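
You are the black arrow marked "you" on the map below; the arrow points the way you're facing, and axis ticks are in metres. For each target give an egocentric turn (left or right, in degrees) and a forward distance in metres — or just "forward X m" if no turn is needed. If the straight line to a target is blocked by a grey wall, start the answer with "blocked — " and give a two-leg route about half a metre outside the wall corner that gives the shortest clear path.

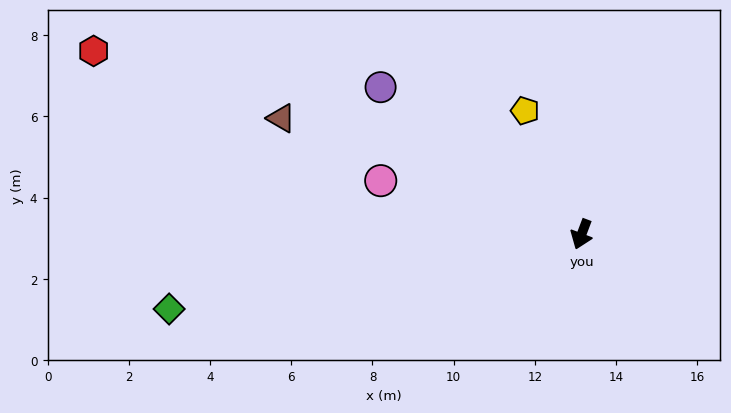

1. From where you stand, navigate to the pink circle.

turn right 84°, forward 5.1 m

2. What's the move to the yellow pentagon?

turn right 135°, forward 3.3 m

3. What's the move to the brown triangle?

turn right 90°, forward 7.9 m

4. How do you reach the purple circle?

turn right 106°, forward 6.1 m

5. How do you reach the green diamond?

turn right 59°, forward 10.3 m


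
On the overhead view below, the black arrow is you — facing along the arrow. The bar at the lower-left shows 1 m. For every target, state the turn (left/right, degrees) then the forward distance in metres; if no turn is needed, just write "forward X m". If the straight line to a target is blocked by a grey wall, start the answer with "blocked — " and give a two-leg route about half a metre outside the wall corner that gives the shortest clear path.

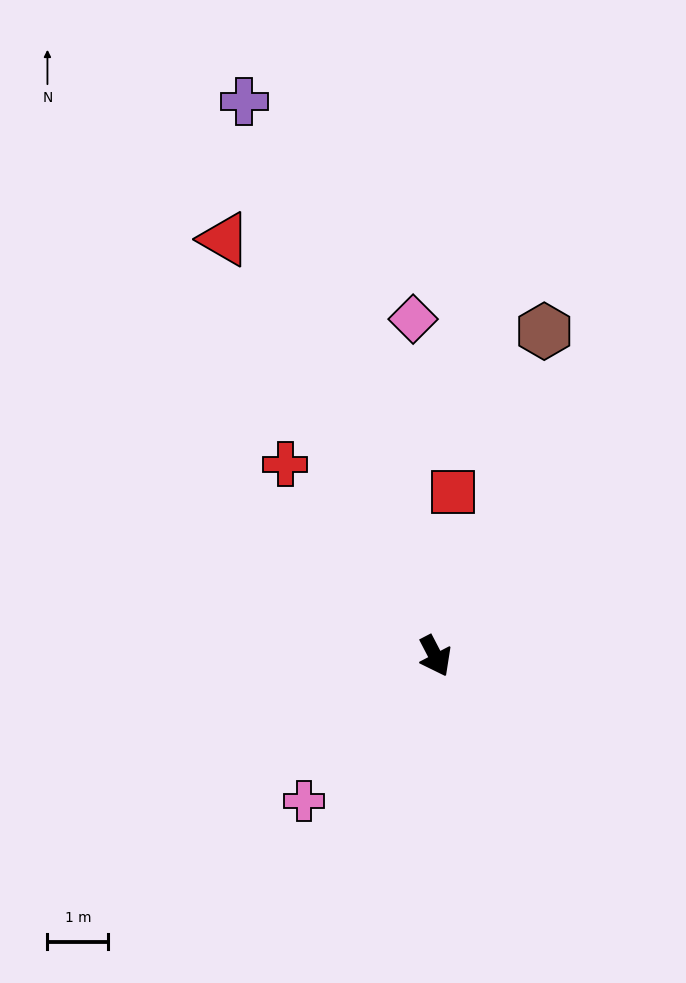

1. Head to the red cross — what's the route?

turn right 169°, forward 4.0 m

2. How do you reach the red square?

turn left 146°, forward 2.7 m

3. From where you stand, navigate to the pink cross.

turn right 70°, forward 3.2 m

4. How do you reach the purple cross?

turn left 172°, forward 9.7 m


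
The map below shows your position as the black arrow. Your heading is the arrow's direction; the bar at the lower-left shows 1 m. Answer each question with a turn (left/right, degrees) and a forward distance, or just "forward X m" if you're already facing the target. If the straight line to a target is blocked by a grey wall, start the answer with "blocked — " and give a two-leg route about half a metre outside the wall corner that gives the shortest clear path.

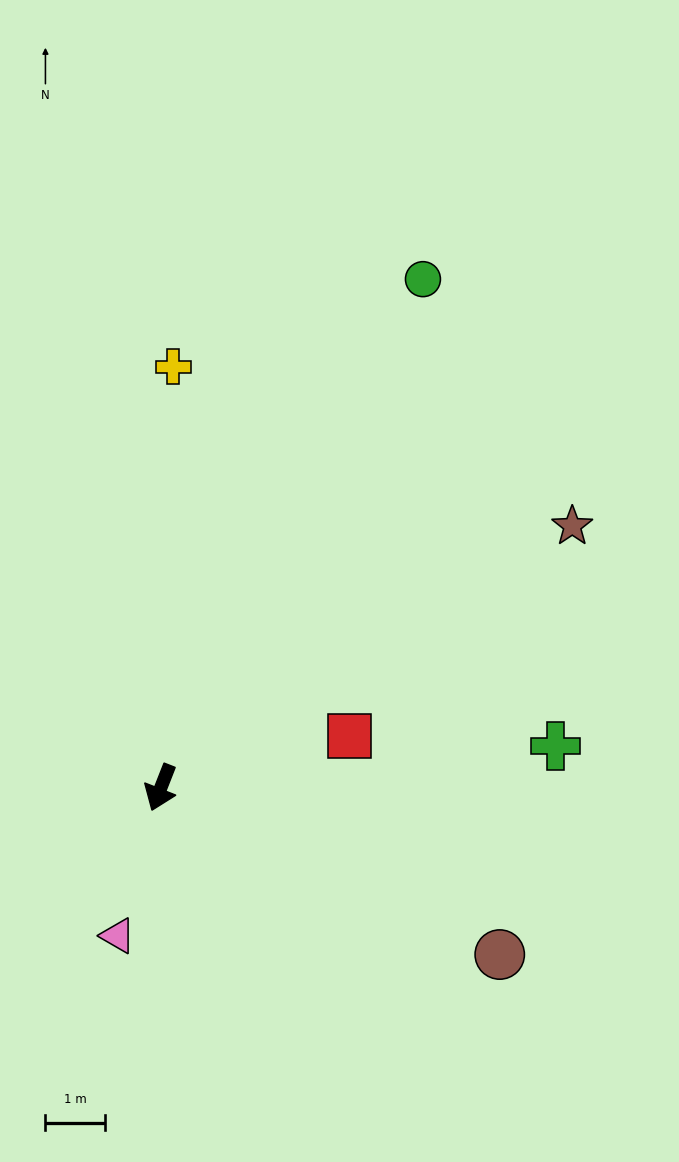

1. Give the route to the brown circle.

turn left 85°, forward 6.3 m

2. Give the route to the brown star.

turn left 144°, forward 8.1 m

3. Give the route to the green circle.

turn left 174°, forward 9.5 m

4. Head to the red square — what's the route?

turn left 127°, forward 3.3 m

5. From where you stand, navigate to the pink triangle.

turn left 5°, forward 2.6 m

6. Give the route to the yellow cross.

turn right 160°, forward 7.0 m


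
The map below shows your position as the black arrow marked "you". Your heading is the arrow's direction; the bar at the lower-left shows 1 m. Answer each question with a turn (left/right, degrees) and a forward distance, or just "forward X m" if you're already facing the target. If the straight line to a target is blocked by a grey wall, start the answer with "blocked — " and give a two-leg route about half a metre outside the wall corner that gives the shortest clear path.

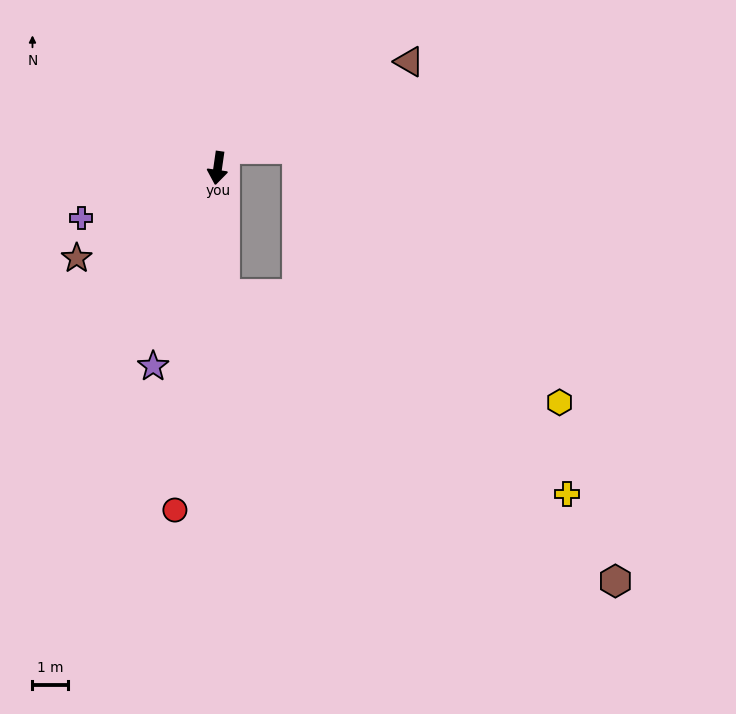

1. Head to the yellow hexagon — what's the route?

blocked — turn left 11°, forward 3.5 m, then turn left 69°, forward 9.8 m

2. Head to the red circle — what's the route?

forward 9.6 m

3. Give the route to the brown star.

turn right 49°, forward 4.7 m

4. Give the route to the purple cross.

turn right 62°, forward 4.1 m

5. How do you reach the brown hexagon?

blocked — turn left 11°, forward 3.5 m, then turn left 51°, forward 13.5 m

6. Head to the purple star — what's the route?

turn right 10°, forward 5.8 m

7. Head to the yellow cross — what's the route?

blocked — turn left 11°, forward 3.5 m, then turn left 57°, forward 11.1 m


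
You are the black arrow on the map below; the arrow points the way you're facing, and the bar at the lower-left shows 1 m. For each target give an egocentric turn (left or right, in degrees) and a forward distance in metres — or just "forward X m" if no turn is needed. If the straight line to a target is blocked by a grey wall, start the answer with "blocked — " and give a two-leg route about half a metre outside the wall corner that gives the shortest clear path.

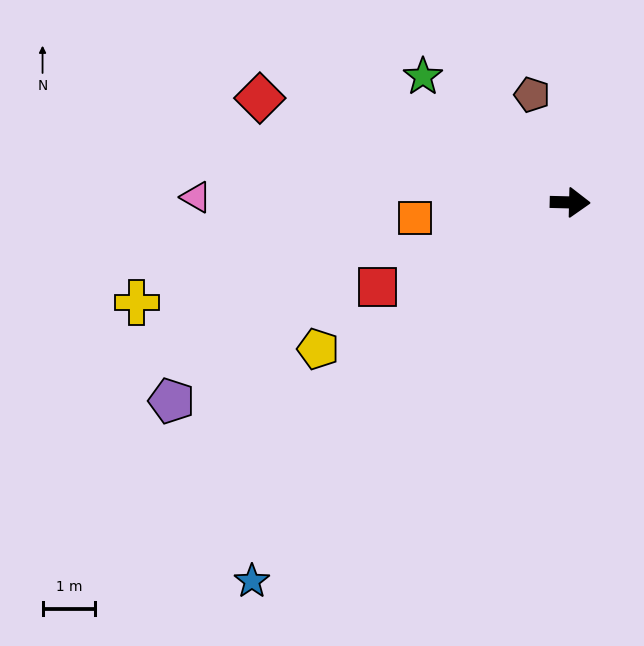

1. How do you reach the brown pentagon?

turn left 111°, forward 2.2 m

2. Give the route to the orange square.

turn right 173°, forward 3.0 m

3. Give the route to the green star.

turn left 141°, forward 3.7 m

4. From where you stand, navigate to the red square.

turn right 155°, forward 4.0 m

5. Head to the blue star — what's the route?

turn right 129°, forward 9.4 m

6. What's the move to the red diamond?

turn left 163°, forward 6.2 m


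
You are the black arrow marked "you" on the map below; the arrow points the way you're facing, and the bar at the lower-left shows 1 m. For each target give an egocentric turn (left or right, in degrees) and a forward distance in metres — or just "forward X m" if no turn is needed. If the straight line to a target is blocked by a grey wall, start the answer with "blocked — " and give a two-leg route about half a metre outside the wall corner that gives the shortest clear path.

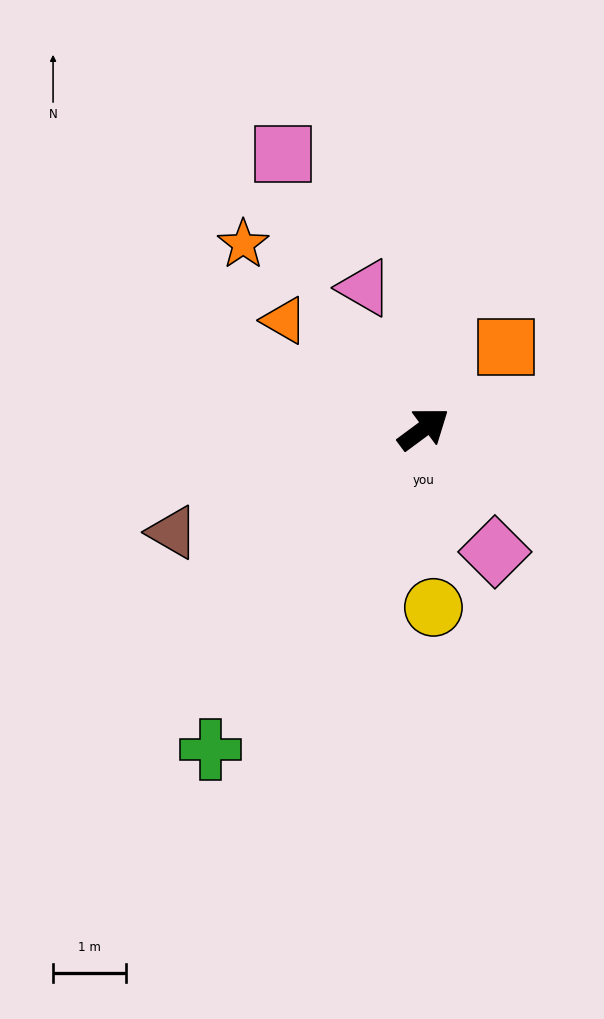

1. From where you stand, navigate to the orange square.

turn left 8°, forward 1.6 m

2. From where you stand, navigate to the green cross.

turn right 160°, forward 5.3 m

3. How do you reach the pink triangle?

turn left 76°, forward 2.1 m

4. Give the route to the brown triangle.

turn left 166°, forward 3.7 m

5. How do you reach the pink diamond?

turn right 96°, forward 2.0 m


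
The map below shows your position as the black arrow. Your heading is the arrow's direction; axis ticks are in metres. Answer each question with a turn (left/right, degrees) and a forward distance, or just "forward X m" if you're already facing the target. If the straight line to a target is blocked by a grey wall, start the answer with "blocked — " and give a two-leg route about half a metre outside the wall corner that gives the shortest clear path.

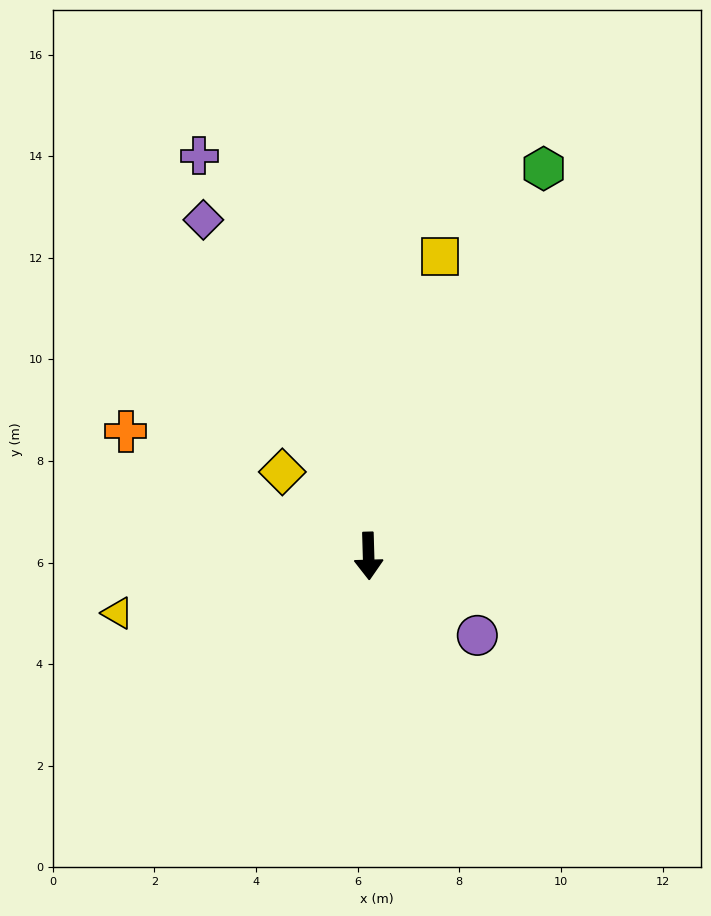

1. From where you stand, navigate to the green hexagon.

turn left 154°, forward 8.4 m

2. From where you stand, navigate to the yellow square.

turn left 165°, forward 6.1 m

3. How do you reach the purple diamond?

turn right 155°, forward 7.4 m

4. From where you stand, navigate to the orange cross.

turn right 119°, forward 5.4 m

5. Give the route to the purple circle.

turn left 52°, forward 2.7 m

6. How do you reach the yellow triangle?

turn right 79°, forward 5.1 m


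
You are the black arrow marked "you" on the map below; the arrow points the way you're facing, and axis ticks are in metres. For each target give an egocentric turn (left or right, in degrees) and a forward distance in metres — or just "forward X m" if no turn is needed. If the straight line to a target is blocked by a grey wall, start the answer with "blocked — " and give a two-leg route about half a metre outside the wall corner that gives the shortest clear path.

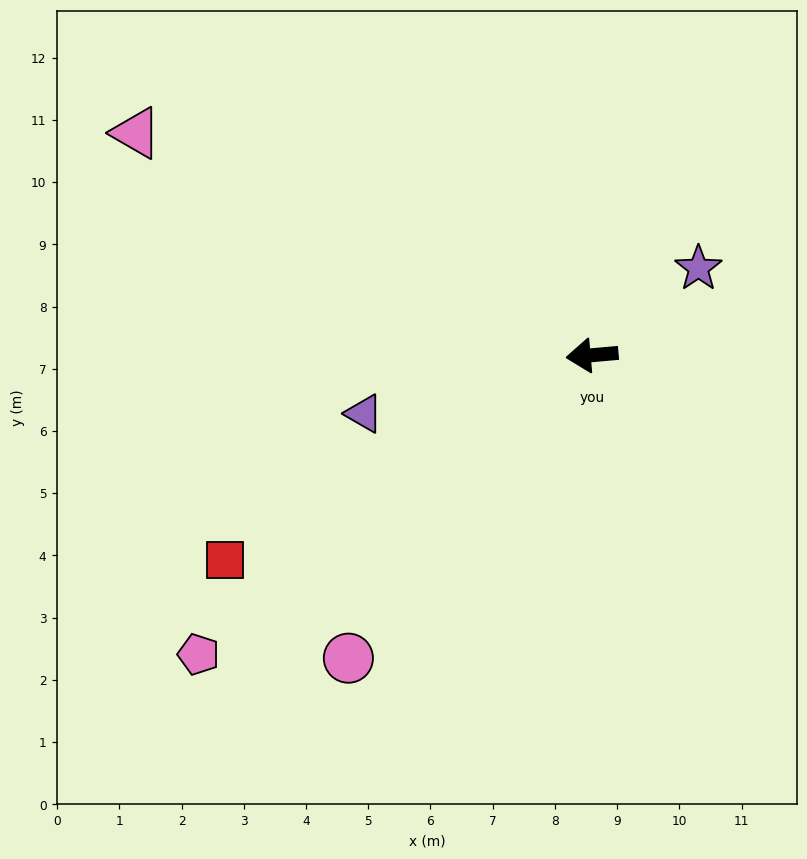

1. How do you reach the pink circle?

turn left 46°, forward 6.2 m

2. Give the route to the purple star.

turn right 146°, forward 2.2 m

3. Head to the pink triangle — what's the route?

turn right 31°, forward 8.2 m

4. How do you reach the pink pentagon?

turn left 32°, forward 7.9 m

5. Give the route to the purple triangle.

turn left 9°, forward 3.8 m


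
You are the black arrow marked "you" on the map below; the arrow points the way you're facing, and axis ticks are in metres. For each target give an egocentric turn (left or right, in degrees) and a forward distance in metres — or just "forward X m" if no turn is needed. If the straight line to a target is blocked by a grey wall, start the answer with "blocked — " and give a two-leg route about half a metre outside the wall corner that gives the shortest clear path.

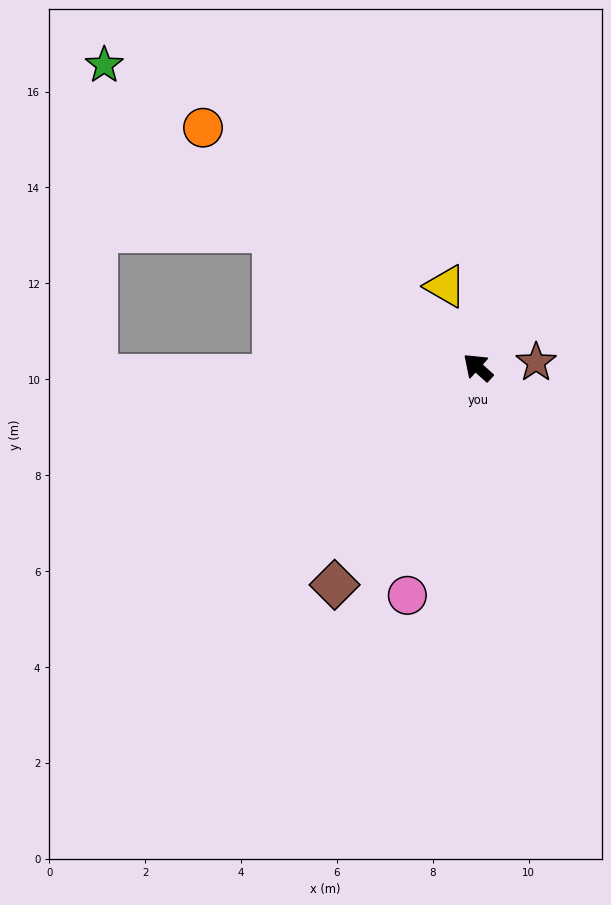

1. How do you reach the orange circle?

forward 7.6 m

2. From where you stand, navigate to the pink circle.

turn left 115°, forward 5.0 m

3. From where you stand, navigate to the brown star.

turn right 133°, forward 1.2 m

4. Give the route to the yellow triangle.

turn right 26°, forward 1.8 m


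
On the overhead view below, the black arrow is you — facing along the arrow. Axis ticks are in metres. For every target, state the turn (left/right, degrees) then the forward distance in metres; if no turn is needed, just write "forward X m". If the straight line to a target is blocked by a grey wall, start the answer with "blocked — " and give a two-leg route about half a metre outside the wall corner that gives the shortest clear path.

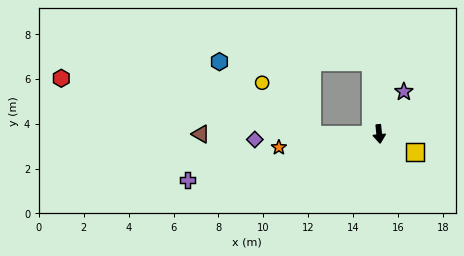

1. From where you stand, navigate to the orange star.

turn right 88°, forward 4.5 m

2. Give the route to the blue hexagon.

blocked — turn right 95°, forward 3.0 m, then turn right 39°, forward 5.3 m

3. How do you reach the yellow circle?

blocked — turn right 95°, forward 3.0 m, then turn right 47°, forward 3.2 m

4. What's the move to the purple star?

turn left 144°, forward 2.2 m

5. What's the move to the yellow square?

turn left 58°, forward 1.8 m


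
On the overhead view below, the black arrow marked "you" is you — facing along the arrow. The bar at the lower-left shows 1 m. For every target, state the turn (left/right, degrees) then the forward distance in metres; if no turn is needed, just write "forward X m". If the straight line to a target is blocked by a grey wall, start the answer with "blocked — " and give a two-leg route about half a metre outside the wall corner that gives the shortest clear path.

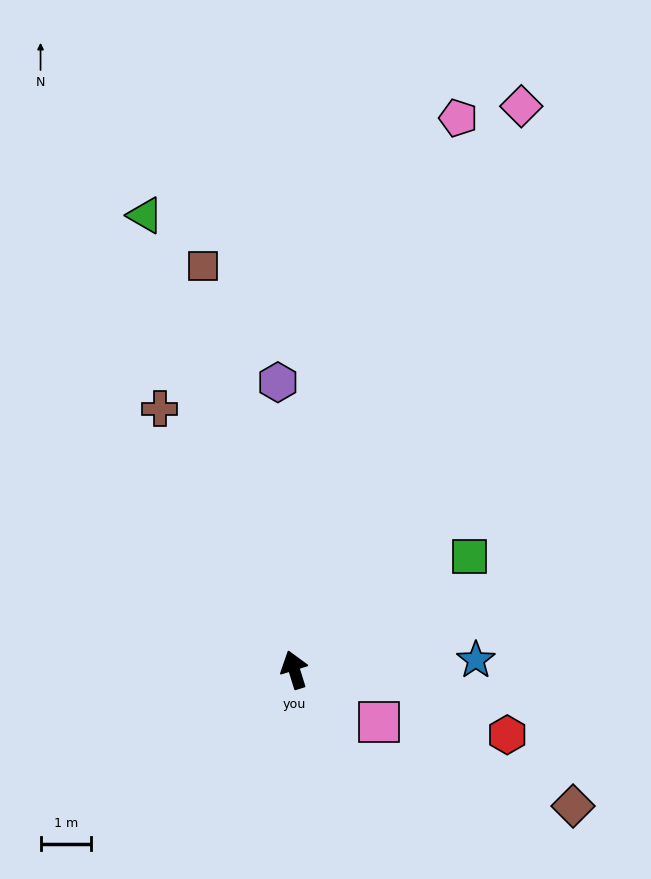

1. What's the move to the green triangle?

forward 9.4 m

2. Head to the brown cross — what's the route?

turn left 10°, forward 5.8 m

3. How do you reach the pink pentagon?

turn right 34°, forward 11.3 m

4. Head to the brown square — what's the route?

turn right 5°, forward 8.1 m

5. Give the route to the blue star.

turn right 104°, forward 3.6 m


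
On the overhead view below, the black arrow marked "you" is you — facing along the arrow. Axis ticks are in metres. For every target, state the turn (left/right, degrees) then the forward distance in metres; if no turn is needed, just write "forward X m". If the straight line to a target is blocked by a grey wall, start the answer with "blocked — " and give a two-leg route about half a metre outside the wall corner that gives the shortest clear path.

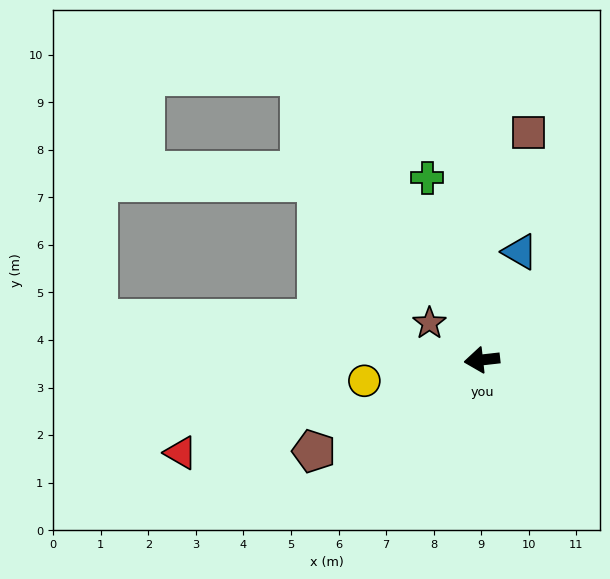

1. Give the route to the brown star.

turn right 41°, forward 1.3 m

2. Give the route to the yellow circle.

turn left 4°, forward 2.5 m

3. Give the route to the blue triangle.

turn right 116°, forward 2.4 m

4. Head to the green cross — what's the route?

turn right 80°, forward 4.0 m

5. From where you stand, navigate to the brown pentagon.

turn left 22°, forward 4.0 m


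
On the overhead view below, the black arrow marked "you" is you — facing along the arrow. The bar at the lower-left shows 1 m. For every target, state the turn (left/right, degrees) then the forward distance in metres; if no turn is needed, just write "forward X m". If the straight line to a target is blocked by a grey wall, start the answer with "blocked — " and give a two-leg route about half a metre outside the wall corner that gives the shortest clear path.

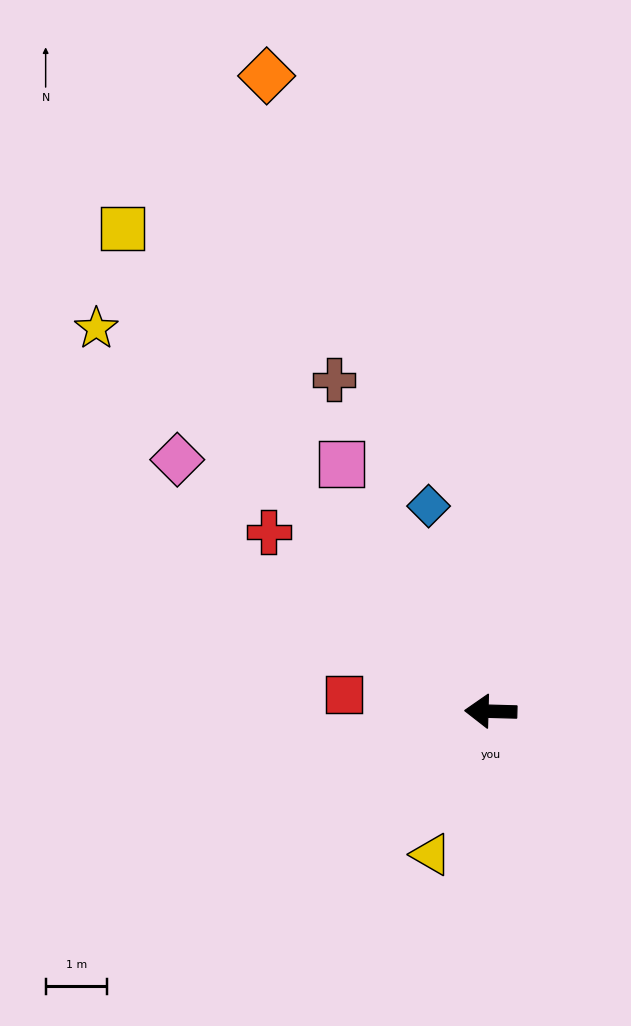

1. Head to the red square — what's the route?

turn right 5°, forward 2.4 m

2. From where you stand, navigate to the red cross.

turn right 37°, forward 4.7 m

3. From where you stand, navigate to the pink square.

turn right 57°, forward 4.7 m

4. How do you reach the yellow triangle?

turn left 69°, forward 2.5 m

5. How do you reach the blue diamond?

turn right 72°, forward 3.5 m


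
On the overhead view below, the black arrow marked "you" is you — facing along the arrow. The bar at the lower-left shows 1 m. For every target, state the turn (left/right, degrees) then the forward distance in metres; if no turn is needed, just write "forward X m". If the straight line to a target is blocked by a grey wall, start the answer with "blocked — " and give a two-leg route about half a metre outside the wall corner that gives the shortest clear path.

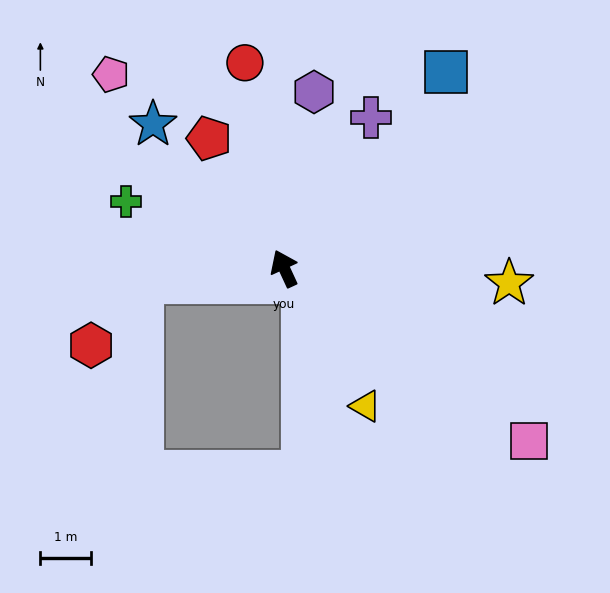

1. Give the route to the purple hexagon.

turn right 34°, forward 3.5 m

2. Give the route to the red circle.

turn right 14°, forward 4.1 m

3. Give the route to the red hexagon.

blocked — turn left 71°, forward 2.8 m, then turn left 45°, forward 1.6 m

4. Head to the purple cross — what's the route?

turn right 55°, forward 3.4 m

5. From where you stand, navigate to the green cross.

turn left 42°, forward 3.4 m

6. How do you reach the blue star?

turn left 18°, forward 3.8 m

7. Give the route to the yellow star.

turn right 119°, forward 4.4 m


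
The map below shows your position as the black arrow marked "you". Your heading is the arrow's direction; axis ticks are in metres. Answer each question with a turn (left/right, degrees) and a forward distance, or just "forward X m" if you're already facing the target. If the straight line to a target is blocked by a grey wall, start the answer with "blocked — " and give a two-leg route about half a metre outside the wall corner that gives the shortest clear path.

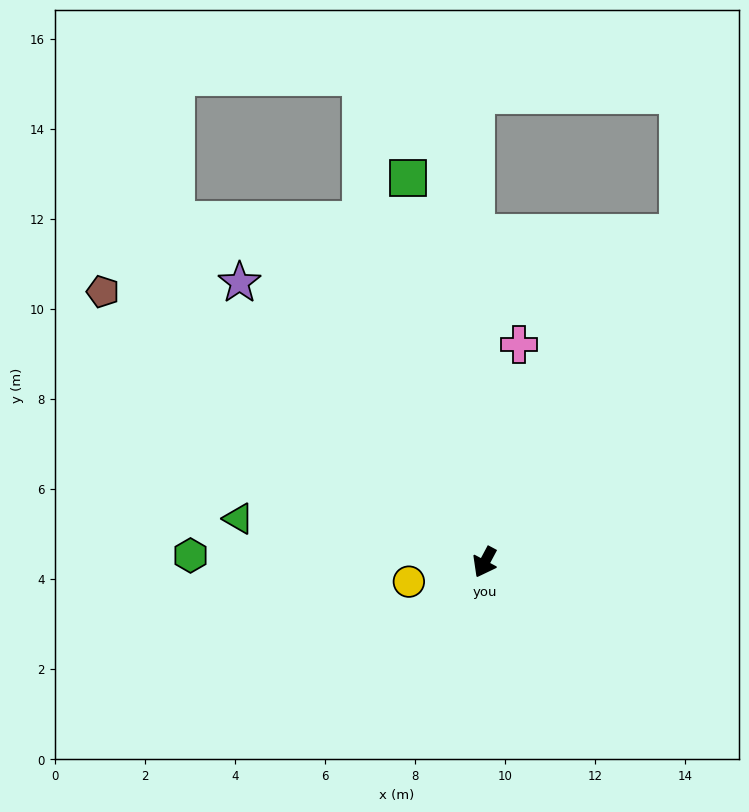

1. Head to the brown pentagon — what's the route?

turn right 97°, forward 10.4 m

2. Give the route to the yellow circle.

turn right 48°, forward 1.7 m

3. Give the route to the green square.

turn right 141°, forward 8.7 m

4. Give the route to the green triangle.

turn right 72°, forward 5.6 m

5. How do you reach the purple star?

turn right 111°, forward 8.3 m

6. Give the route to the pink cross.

turn right 161°, forward 4.9 m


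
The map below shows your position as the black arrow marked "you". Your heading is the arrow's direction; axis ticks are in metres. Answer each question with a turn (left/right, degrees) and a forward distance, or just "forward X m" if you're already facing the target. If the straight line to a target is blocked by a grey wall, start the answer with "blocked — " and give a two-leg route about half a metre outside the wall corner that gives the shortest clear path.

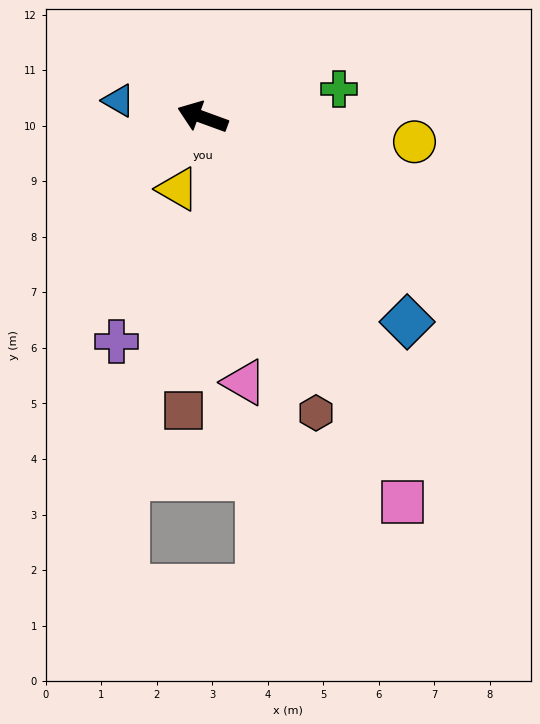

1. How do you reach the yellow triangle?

turn left 91°, forward 1.4 m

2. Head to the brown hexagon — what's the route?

turn left 131°, forward 5.7 m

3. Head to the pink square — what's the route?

turn left 138°, forward 7.8 m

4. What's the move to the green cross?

turn right 148°, forward 2.5 m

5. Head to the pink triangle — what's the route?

turn left 119°, forward 4.8 m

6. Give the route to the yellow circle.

turn right 167°, forward 3.8 m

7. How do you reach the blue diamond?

turn left 155°, forward 5.2 m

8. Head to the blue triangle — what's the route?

turn left 9°, forward 1.5 m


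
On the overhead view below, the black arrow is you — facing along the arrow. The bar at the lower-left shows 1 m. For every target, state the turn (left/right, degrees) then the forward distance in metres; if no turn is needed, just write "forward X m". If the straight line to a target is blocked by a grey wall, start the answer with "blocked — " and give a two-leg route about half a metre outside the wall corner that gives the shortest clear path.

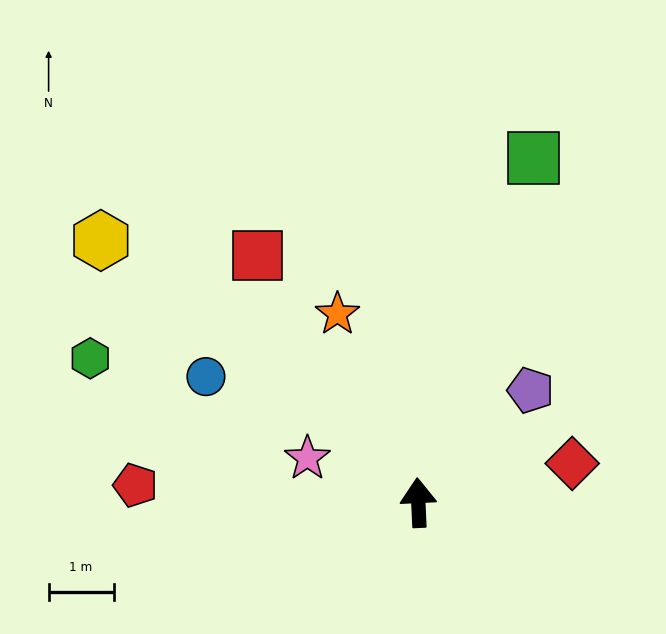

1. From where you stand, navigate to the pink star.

turn left 66°, forward 1.8 m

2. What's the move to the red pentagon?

turn left 84°, forward 4.4 m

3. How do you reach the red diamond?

turn right 78°, forward 2.4 m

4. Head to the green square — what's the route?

turn right 21°, forward 5.6 m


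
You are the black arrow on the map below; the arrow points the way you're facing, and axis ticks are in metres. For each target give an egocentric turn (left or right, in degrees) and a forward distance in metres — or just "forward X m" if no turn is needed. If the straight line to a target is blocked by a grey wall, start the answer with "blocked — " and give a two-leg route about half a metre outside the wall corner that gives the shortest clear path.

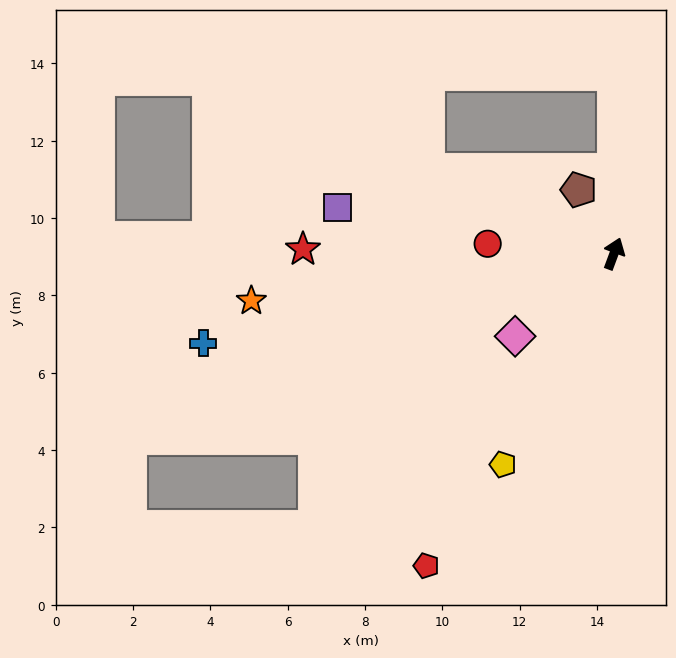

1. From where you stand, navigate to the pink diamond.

turn left 150°, forward 3.3 m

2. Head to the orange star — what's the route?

turn left 118°, forward 9.5 m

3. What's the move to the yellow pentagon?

turn left 173°, forward 6.2 m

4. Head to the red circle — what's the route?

turn left 106°, forward 3.3 m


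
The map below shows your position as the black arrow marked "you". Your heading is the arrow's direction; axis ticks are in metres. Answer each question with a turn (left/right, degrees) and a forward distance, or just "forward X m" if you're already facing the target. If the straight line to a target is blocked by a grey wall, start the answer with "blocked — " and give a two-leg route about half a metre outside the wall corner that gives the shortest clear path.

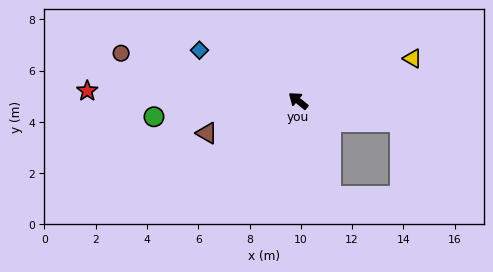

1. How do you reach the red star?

turn left 36°, forward 8.2 m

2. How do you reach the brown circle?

turn left 24°, forward 7.2 m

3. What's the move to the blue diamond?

turn left 12°, forward 4.3 m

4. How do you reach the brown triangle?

turn left 59°, forward 3.8 m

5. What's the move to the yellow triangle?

turn right 121°, forward 4.8 m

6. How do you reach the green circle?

turn left 45°, forward 5.7 m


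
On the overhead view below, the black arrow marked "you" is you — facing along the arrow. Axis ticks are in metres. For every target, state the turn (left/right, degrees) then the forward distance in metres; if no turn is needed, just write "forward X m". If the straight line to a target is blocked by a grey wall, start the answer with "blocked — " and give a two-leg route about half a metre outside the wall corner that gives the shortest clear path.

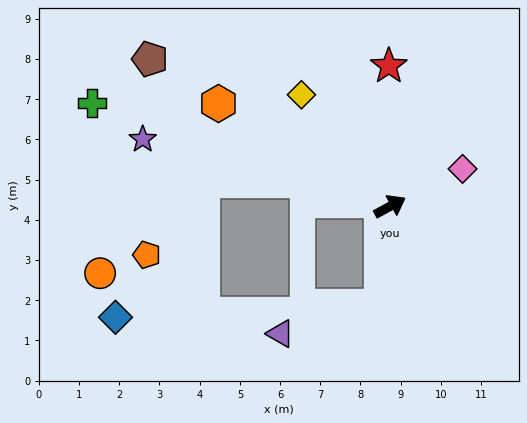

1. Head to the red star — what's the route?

turn left 62°, forward 3.5 m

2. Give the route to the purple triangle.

blocked — turn right 124°, forward 2.5 m, then turn right 69°, forward 2.6 m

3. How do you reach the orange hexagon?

turn left 120°, forward 5.0 m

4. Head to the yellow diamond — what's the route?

turn left 100°, forward 3.5 m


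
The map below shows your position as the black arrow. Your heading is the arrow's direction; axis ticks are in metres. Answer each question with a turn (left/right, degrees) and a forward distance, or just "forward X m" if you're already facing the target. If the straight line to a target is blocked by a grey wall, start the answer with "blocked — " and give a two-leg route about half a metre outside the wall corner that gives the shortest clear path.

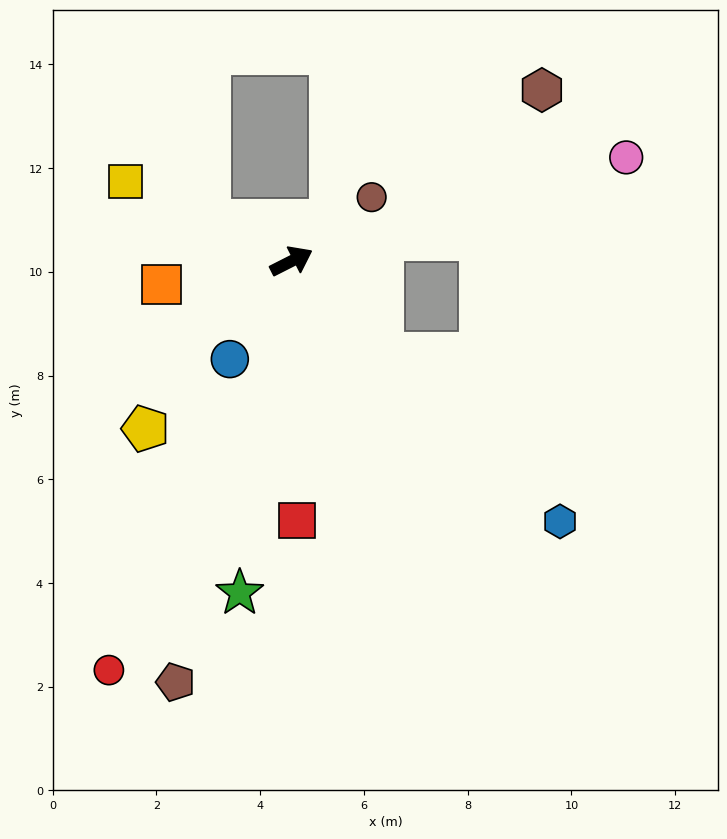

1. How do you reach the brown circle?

turn left 12°, forward 2.0 m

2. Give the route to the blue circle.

turn right 149°, forward 2.2 m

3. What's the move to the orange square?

turn left 163°, forward 2.6 m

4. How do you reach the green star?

turn right 126°, forward 6.5 m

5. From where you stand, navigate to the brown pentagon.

turn right 132°, forward 8.4 m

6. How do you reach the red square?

turn right 116°, forward 5.0 m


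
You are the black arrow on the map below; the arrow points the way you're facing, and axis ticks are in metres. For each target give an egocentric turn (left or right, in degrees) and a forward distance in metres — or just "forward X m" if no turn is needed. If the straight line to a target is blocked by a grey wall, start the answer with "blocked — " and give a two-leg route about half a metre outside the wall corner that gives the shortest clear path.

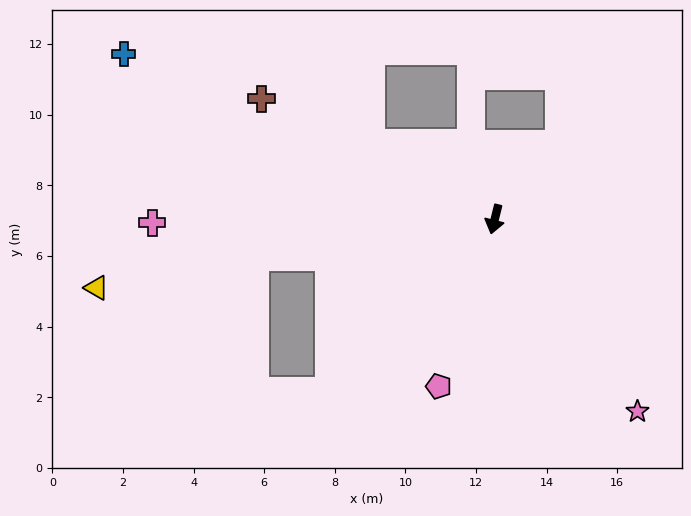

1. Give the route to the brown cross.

turn right 103°, forward 7.4 m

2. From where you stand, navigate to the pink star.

turn left 51°, forward 6.8 m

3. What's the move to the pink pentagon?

turn right 5°, forward 5.0 m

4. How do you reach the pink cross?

turn right 75°, forward 9.7 m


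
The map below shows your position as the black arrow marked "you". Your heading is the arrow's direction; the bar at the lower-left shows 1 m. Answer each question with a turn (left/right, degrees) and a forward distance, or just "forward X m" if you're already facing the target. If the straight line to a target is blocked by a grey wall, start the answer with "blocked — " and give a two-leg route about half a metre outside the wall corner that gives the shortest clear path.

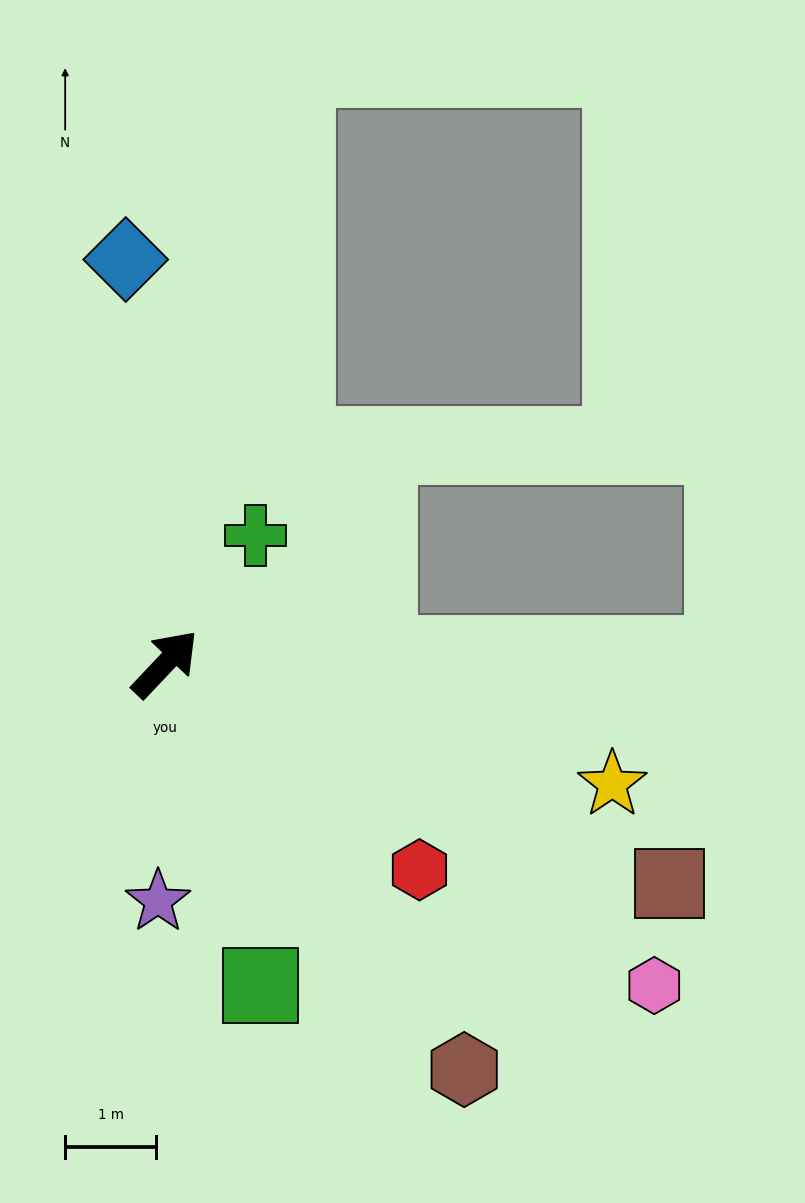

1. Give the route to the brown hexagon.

turn right 100°, forward 5.6 m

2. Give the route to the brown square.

turn right 70°, forward 6.1 m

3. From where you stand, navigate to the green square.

turn right 120°, forward 3.7 m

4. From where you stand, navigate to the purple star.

turn right 138°, forward 2.6 m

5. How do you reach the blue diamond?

turn left 49°, forward 4.5 m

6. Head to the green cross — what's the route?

turn left 8°, forward 1.7 m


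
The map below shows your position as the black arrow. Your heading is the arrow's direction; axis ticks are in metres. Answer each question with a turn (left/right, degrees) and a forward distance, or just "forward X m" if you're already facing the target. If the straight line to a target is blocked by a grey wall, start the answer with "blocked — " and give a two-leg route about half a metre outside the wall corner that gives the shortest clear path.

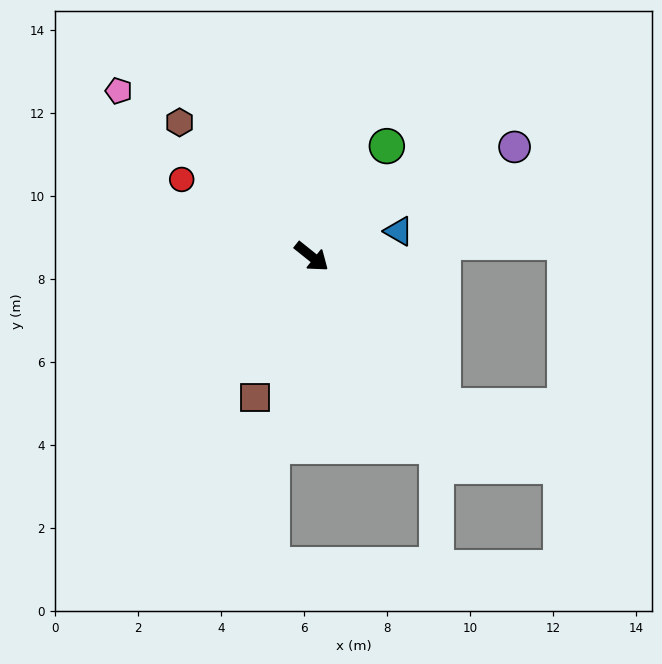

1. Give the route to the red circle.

turn right 172°, forward 3.6 m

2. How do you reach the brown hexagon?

turn left 173°, forward 4.5 m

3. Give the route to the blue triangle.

turn left 55°, forward 2.2 m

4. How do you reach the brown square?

turn right 73°, forward 3.7 m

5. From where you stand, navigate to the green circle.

turn left 94°, forward 3.2 m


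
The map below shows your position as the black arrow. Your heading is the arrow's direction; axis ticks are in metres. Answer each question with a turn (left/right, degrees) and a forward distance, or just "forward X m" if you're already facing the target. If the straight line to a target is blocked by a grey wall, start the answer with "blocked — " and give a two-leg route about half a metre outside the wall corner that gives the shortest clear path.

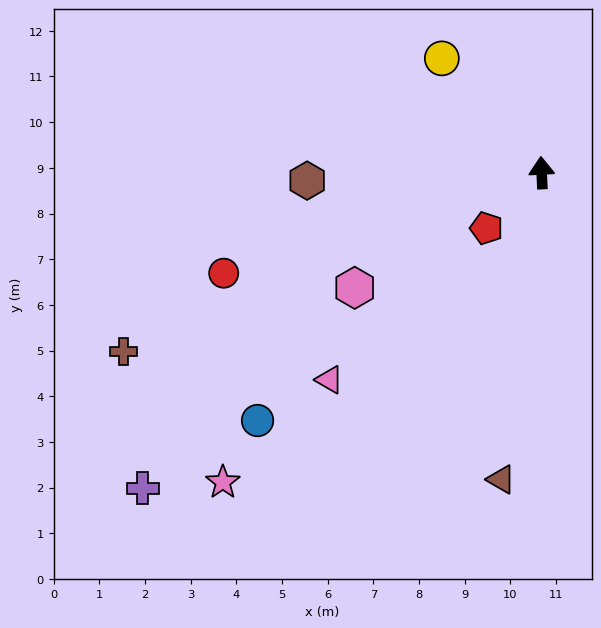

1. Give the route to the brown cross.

turn left 110°, forward 10.0 m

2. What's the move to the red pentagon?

turn left 132°, forward 1.7 m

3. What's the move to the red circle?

turn left 105°, forward 7.3 m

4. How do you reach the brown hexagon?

turn left 89°, forward 5.1 m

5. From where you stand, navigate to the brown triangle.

turn left 170°, forward 6.8 m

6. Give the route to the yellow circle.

turn left 38°, forward 3.3 m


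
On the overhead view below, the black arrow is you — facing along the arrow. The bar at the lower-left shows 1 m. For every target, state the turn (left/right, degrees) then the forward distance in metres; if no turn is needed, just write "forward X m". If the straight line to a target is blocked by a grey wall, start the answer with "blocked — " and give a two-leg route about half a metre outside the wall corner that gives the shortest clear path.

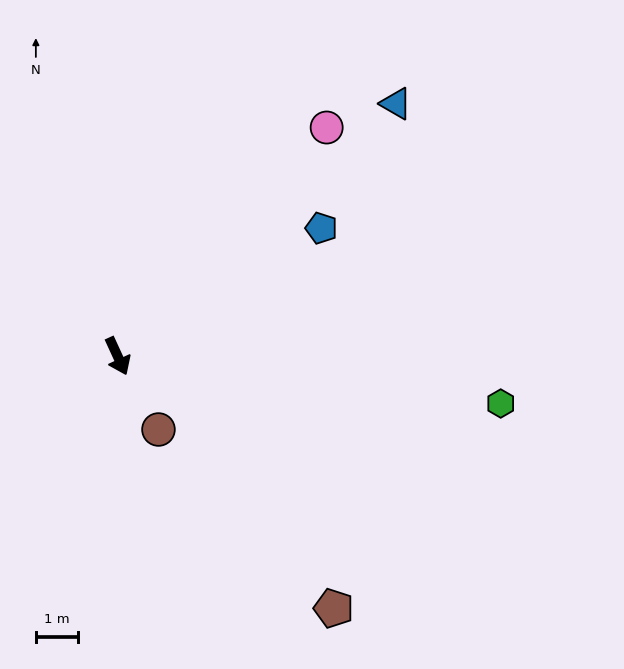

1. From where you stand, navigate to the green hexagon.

turn left 58°, forward 9.2 m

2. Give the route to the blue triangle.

turn left 108°, forward 8.9 m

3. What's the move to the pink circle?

turn left 113°, forward 7.4 m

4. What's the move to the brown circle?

turn left 4°, forward 2.0 m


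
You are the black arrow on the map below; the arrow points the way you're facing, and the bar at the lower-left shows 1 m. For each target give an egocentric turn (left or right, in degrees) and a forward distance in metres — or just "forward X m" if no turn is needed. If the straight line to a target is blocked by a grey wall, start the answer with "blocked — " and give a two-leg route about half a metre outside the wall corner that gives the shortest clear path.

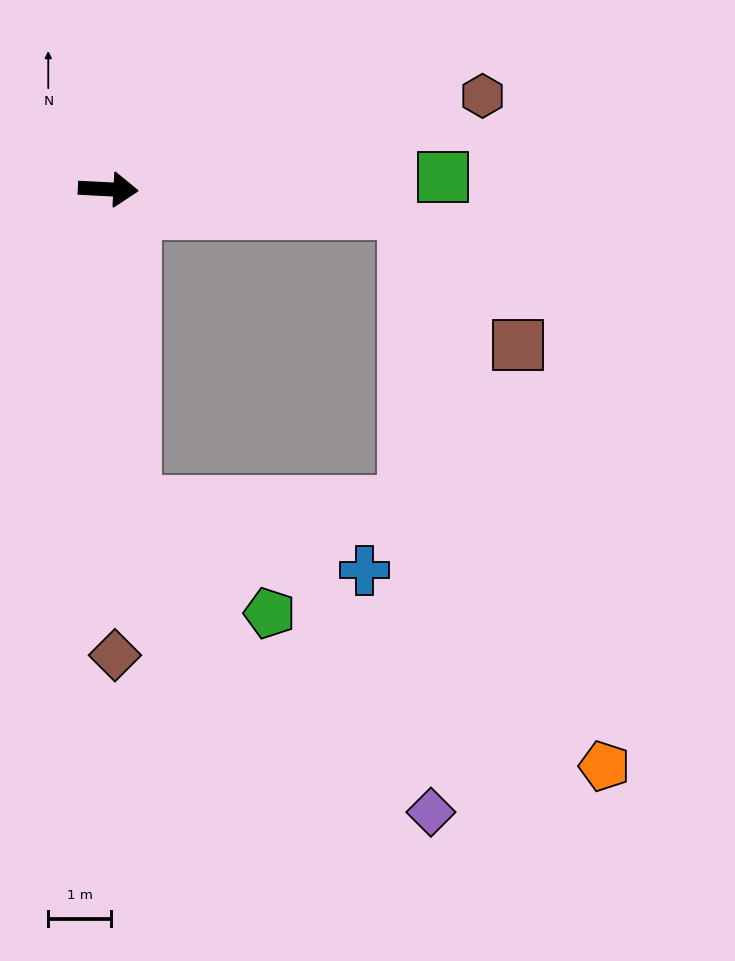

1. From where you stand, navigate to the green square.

turn left 5°, forward 5.4 m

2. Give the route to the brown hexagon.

turn left 17°, forward 6.2 m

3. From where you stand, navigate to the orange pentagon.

blocked — forward 4.7 m, then turn right 67°, forward 9.4 m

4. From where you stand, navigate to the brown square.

blocked — forward 4.7 m, then turn right 46°, forward 2.8 m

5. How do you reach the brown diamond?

turn right 86°, forward 7.5 m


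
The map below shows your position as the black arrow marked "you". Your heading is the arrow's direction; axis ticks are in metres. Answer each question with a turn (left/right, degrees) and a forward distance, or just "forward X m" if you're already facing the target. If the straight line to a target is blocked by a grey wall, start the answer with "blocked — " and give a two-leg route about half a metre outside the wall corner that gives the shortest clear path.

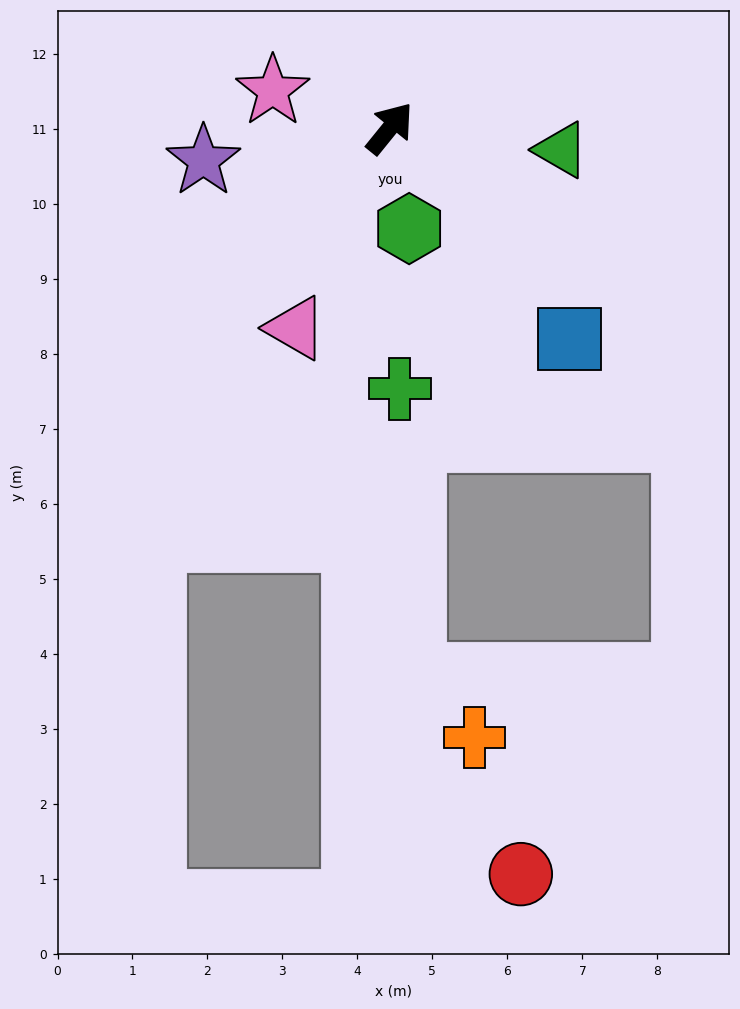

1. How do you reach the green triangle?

turn right 58°, forward 2.3 m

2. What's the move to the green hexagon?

turn right 130°, forward 1.4 m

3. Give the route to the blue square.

turn right 101°, forward 3.7 m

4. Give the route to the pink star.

turn left 111°, forward 1.6 m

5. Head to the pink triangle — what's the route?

turn right 166°, forward 2.9 m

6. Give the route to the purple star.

turn left 139°, forward 2.5 m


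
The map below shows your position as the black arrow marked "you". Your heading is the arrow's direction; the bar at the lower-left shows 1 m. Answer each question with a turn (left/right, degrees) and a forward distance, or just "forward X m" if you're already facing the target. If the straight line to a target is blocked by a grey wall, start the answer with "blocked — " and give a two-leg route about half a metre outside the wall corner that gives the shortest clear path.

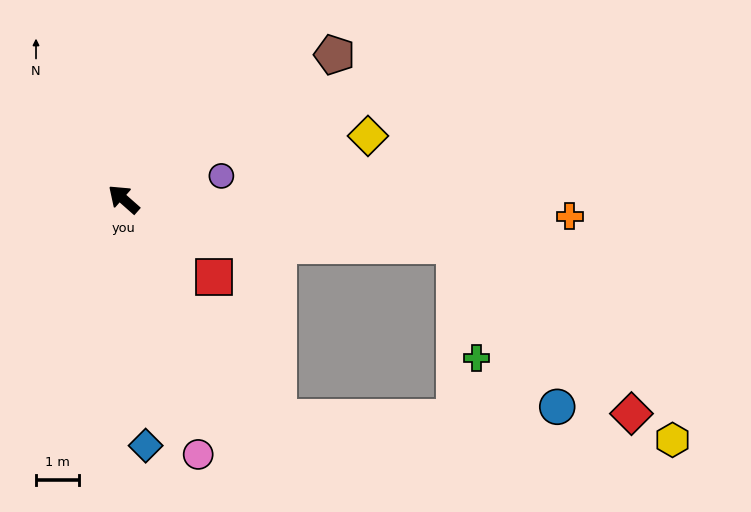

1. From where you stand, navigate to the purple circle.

turn right 125°, forward 2.3 m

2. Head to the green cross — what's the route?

blocked — turn right 147°, forward 7.8 m, then turn right 70°, forward 2.7 m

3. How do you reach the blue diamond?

turn left 137°, forward 5.8 m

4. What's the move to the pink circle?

turn left 148°, forward 6.2 m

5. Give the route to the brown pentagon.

turn right 104°, forward 6.0 m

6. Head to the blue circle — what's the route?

blocked — turn right 147°, forward 7.8 m, then turn right 49°, forward 4.5 m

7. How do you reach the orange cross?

turn right 141°, forward 10.4 m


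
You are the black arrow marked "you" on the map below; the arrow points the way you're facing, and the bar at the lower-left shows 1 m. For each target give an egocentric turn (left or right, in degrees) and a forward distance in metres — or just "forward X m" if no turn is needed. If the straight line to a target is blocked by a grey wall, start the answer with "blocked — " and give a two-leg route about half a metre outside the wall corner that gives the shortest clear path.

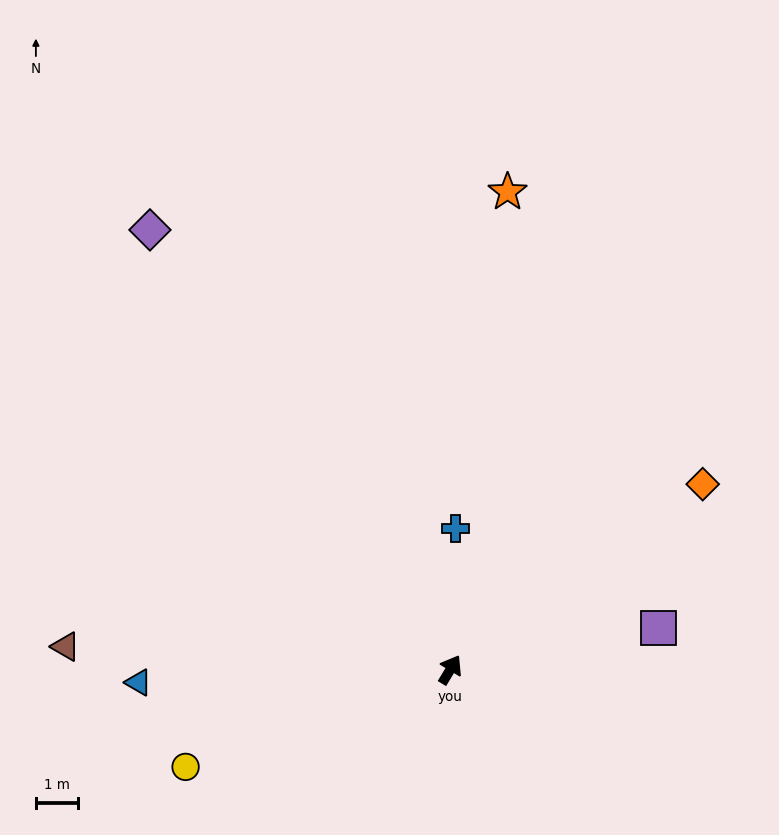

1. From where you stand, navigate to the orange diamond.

turn right 23°, forward 7.5 m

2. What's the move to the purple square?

turn right 48°, forward 5.1 m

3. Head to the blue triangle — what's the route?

turn left 123°, forward 7.5 m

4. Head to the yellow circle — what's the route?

turn left 141°, forward 6.7 m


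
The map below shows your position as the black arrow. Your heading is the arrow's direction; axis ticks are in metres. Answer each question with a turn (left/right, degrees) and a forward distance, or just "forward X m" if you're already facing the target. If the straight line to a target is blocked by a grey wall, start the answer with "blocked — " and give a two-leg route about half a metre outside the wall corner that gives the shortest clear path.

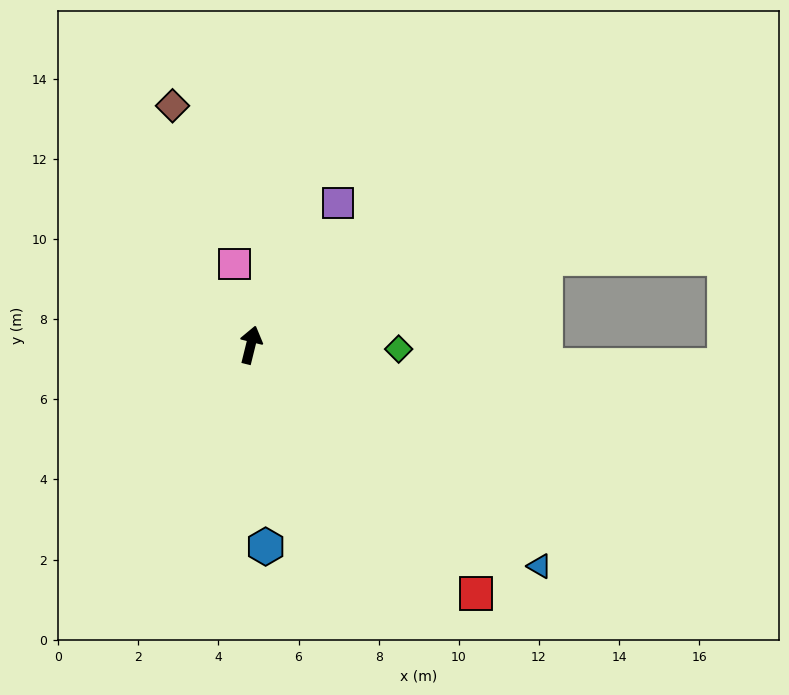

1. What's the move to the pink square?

turn left 25°, forward 2.1 m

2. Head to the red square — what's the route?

turn right 124°, forward 8.4 m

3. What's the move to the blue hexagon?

turn right 162°, forward 5.0 m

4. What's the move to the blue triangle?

turn right 114°, forward 9.1 m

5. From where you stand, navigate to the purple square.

turn right 18°, forward 4.2 m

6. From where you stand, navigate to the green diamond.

turn right 78°, forward 3.7 m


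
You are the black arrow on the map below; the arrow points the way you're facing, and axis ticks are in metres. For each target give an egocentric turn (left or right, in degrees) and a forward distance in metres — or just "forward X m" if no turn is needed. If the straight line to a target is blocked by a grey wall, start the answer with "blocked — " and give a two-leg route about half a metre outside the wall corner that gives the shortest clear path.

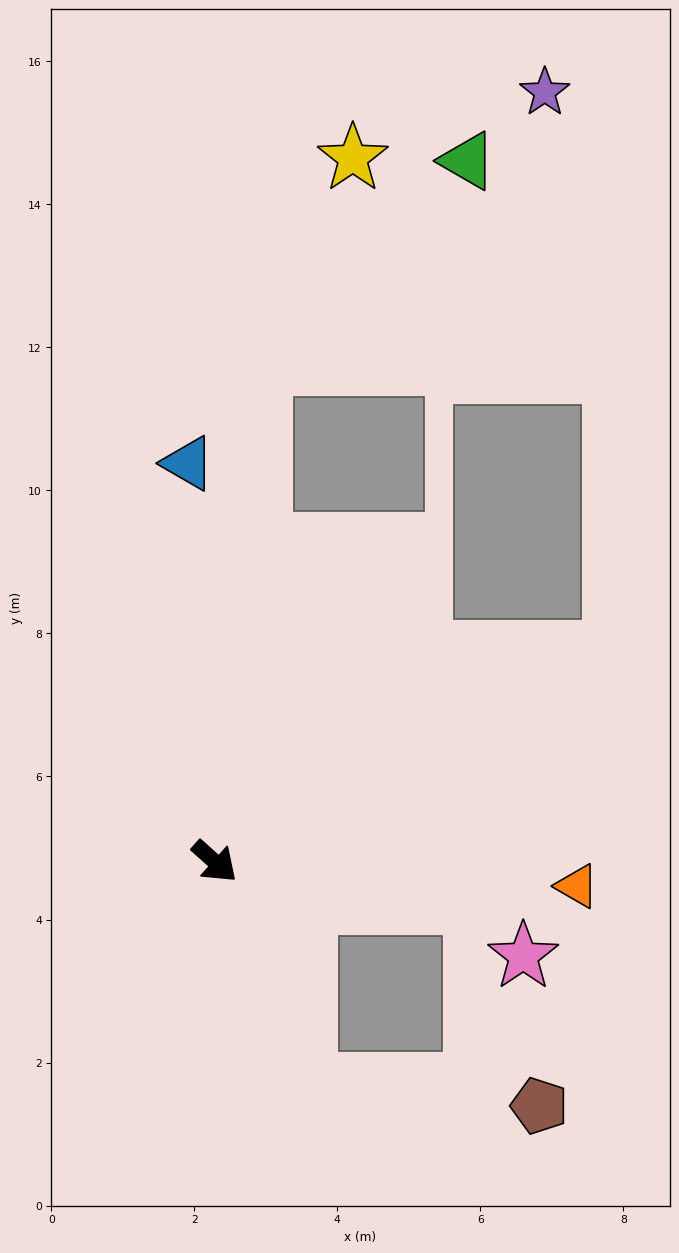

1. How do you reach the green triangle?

blocked — turn left 126°, forward 7.0 m, then turn right 40°, forward 4.1 m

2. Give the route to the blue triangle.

turn left 136°, forward 5.6 m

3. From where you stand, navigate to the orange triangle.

turn left 38°, forward 5.1 m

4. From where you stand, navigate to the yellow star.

blocked — turn left 126°, forward 7.0 m, then turn right 18°, forward 3.2 m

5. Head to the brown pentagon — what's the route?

blocked — turn right 26°, forward 3.3 m, then turn left 62°, forward 3.3 m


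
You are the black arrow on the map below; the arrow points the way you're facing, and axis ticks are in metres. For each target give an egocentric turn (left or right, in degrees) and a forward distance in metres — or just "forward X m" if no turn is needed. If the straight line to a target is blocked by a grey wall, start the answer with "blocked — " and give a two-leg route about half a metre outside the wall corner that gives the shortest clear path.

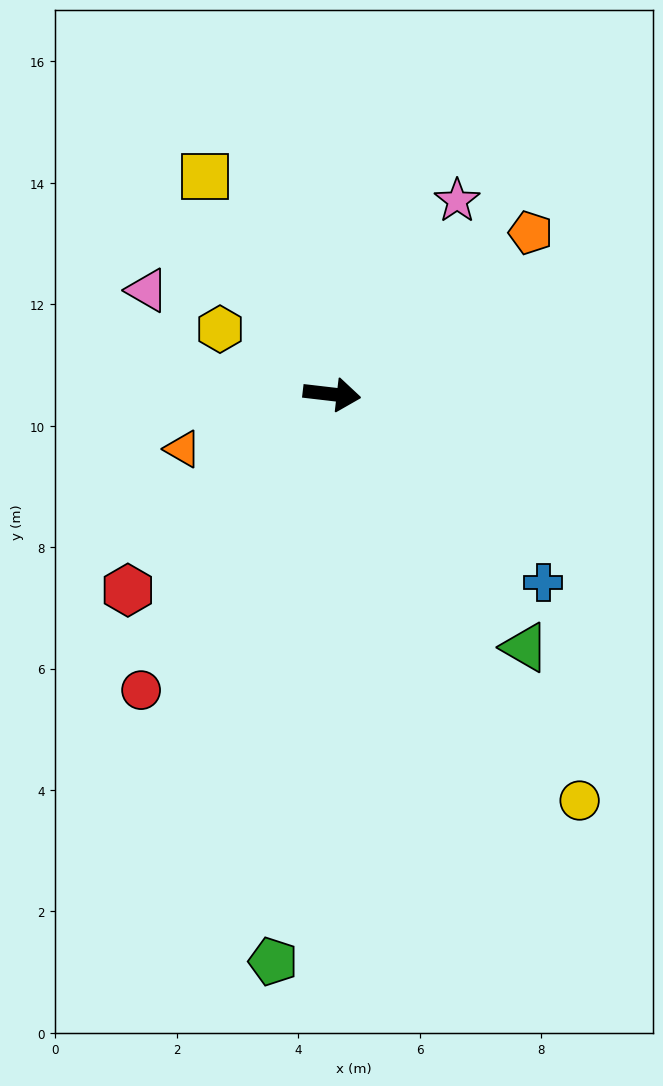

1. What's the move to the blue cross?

turn right 35°, forward 4.7 m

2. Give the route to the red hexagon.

turn right 130°, forward 4.7 m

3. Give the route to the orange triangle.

turn right 153°, forward 2.6 m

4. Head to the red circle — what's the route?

turn right 116°, forward 5.8 m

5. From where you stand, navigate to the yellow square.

turn left 127°, forward 4.1 m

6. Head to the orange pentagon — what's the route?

turn left 46°, forward 4.2 m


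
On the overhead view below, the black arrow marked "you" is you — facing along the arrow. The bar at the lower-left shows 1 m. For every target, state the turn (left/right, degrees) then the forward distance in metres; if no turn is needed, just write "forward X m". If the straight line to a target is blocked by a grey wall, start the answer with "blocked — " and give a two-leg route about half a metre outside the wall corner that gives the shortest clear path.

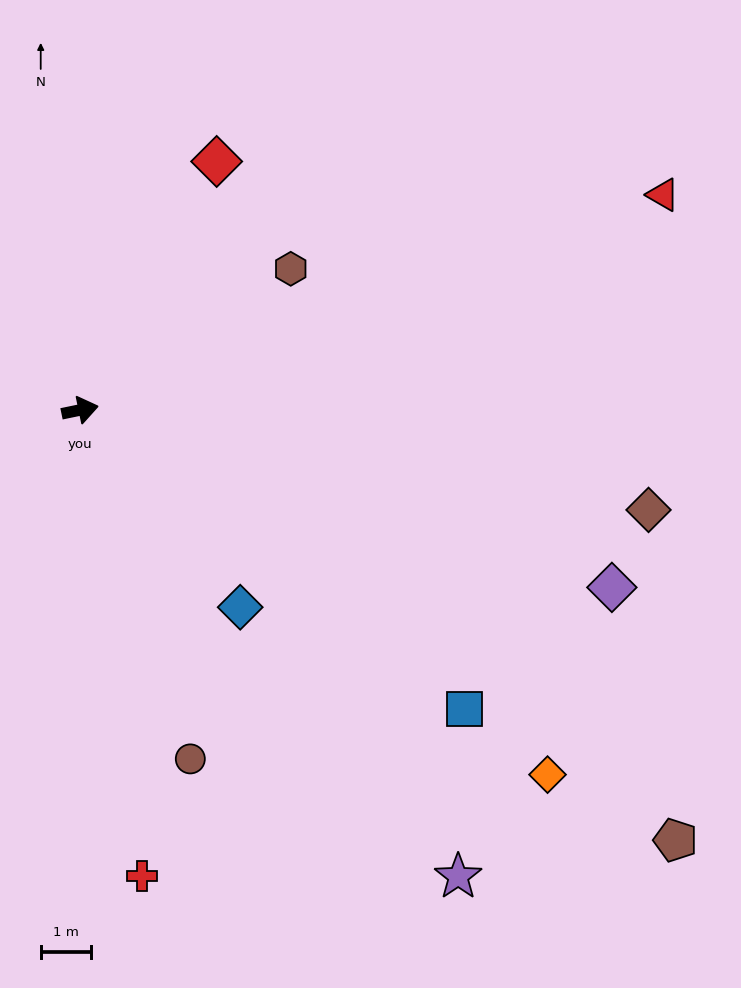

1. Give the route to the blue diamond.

turn right 63°, forward 5.1 m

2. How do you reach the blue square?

turn right 50°, forward 9.7 m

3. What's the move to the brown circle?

turn right 84°, forward 7.3 m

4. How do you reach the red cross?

turn right 94°, forward 9.4 m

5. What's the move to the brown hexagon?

turn left 22°, forward 5.1 m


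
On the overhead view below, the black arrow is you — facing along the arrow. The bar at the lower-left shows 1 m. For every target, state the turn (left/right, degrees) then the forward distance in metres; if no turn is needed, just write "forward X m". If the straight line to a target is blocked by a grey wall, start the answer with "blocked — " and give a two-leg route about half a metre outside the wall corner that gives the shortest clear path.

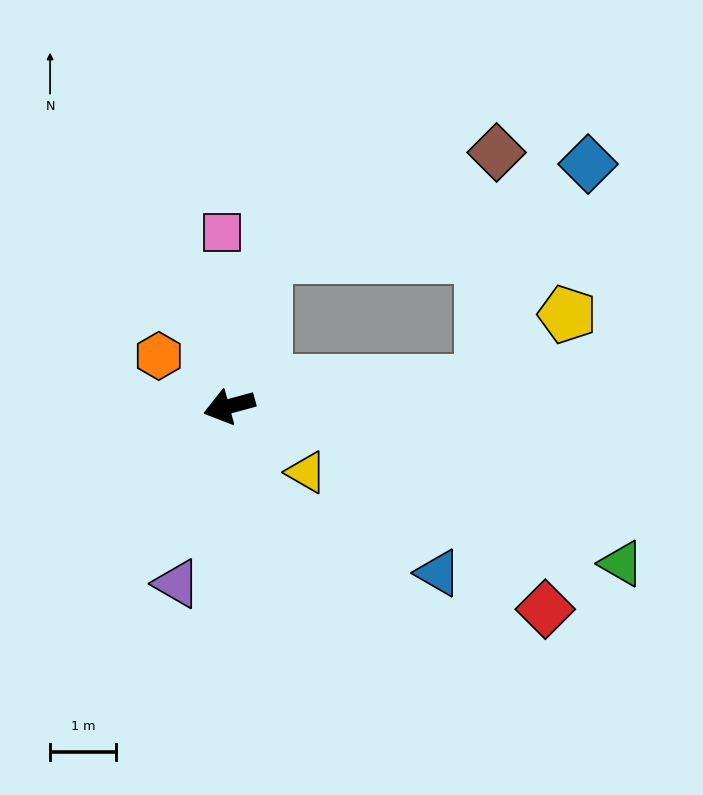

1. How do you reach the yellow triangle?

turn left 124°, forward 1.5 m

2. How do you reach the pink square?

turn right 103°, forward 2.6 m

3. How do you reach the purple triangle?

turn left 58°, forward 2.8 m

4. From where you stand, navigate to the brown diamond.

blocked — turn right 118°, forward 2.3 m, then turn right 54°, forward 3.8 m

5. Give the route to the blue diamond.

blocked — turn left 170°, forward 3.8 m, then turn left 59°, forward 3.7 m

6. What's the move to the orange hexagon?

turn right 51°, forward 1.3 m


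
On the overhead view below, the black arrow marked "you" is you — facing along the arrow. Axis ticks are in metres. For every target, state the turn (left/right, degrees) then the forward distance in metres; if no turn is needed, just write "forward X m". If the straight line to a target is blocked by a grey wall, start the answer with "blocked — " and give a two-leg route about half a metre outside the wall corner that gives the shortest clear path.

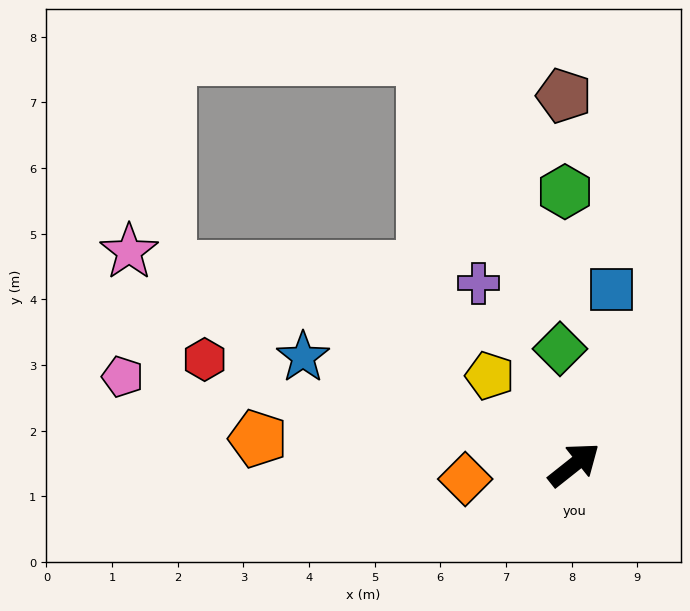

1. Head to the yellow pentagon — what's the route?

turn left 95°, forward 1.9 m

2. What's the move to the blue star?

turn left 120°, forward 4.4 m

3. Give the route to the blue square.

turn left 40°, forward 2.7 m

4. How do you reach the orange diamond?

turn left 149°, forward 1.7 m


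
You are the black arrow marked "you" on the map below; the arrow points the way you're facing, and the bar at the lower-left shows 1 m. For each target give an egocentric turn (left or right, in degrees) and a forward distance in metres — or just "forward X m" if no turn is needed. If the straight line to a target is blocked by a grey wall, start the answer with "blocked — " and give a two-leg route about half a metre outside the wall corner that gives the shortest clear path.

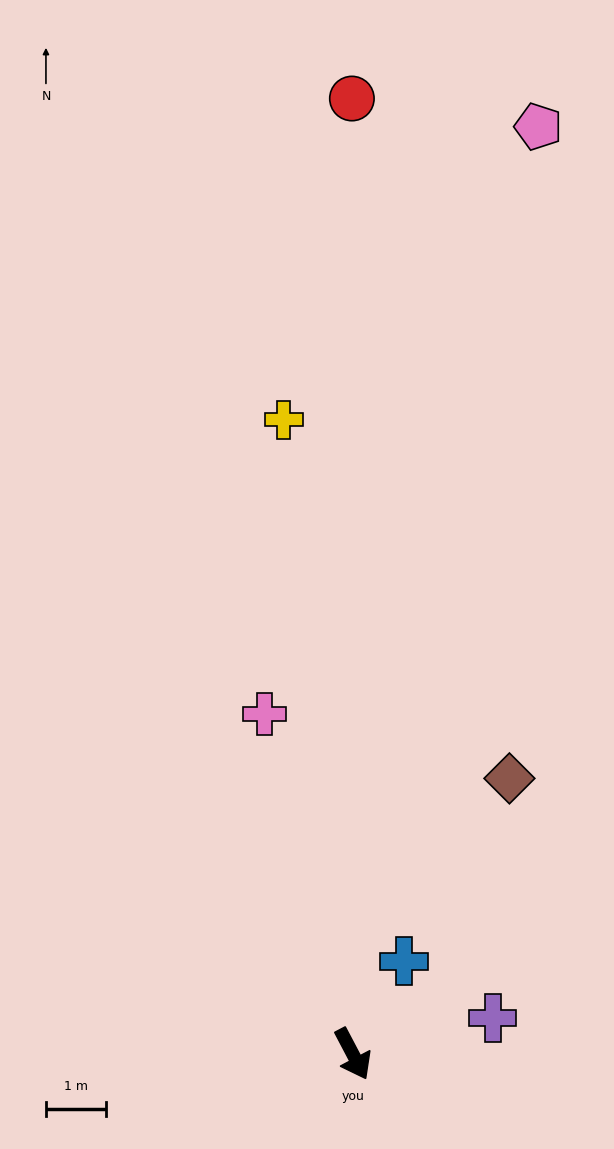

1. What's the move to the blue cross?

turn left 123°, forward 1.8 m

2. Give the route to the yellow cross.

turn left 158°, forward 10.6 m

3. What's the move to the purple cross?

turn left 77°, forward 2.4 m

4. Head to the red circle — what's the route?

turn left 152°, forward 15.9 m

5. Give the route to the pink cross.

turn left 167°, forward 5.9 m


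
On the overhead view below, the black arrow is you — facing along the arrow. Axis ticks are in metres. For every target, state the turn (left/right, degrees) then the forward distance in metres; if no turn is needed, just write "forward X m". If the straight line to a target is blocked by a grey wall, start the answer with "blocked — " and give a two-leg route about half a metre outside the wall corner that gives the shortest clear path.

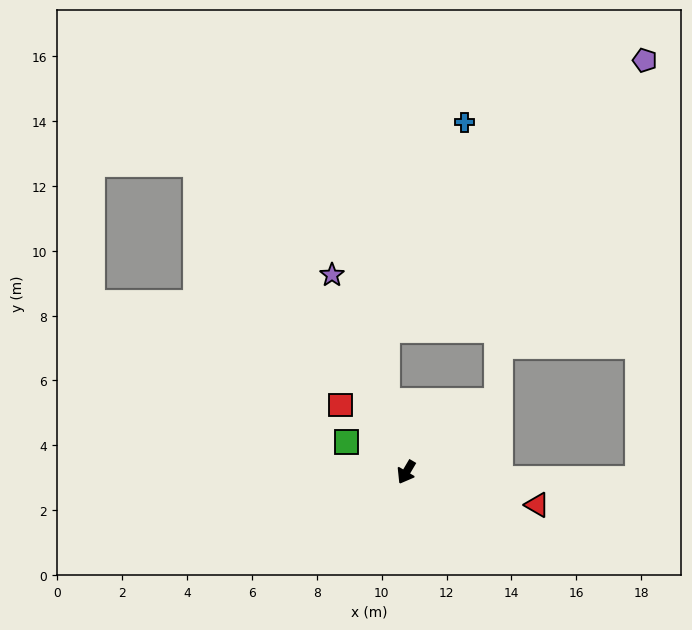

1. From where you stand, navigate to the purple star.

turn right 129°, forward 6.5 m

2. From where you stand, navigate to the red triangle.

turn left 106°, forward 4.2 m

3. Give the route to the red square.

turn right 105°, forward 2.9 m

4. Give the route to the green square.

turn right 86°, forward 2.1 m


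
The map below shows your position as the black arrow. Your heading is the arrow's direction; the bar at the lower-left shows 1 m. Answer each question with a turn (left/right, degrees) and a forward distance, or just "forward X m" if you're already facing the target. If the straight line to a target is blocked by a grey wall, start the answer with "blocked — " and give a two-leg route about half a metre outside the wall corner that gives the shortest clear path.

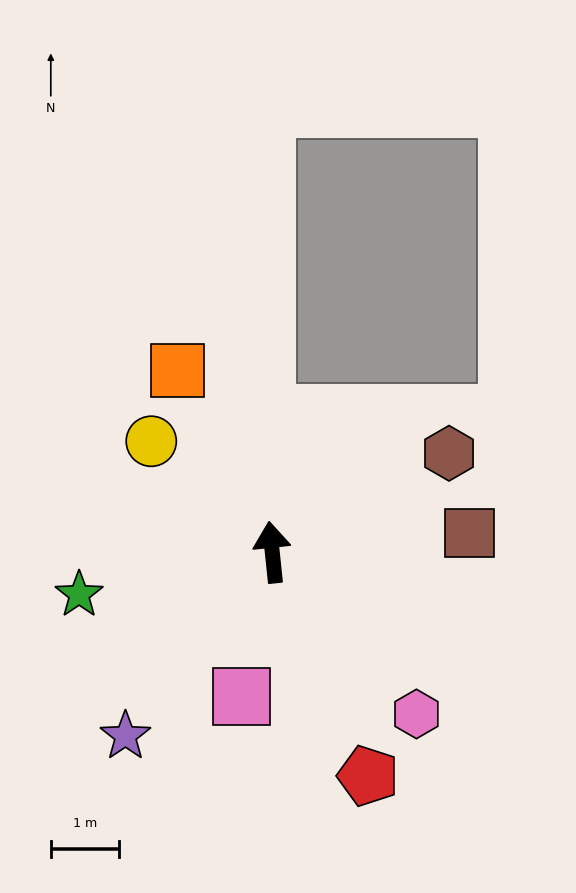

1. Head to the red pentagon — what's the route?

turn right 163°, forward 3.6 m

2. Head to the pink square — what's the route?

turn left 162°, forward 2.2 m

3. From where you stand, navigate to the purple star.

turn left 135°, forward 3.5 m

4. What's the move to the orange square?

turn left 22°, forward 3.0 m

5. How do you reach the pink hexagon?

turn right 144°, forward 3.2 m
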